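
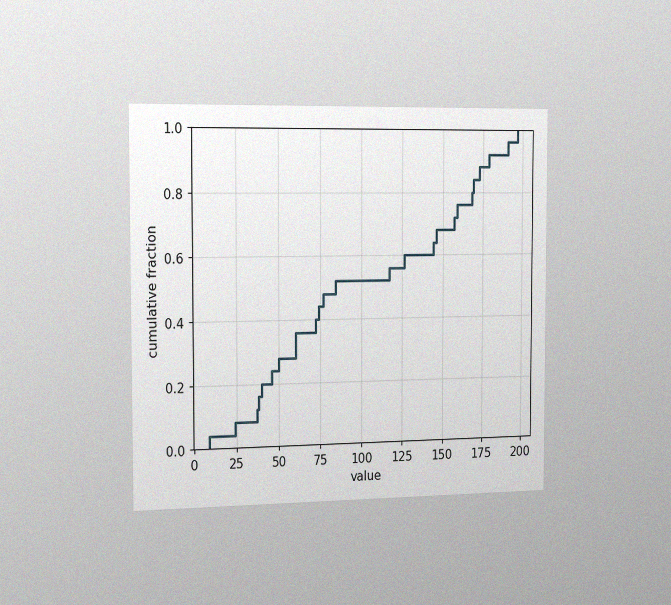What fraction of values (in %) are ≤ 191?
96%

The chart is viewed slightly from the left, with some photo noise. At x=191 the ECDF step is at 96%.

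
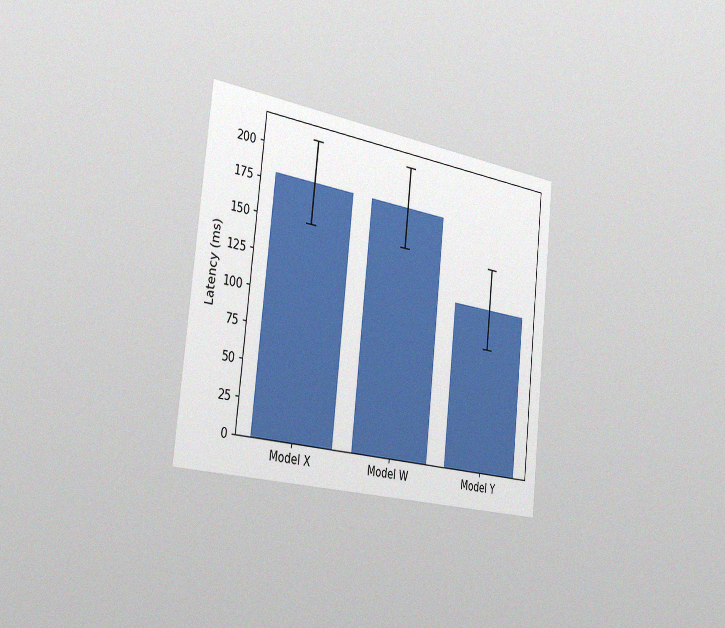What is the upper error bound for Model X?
The chart is tilted about 6° clockwise and viewed slightly from the left, with some photo noise. The Model X bar's upper whisker reaches 210ms.

210ms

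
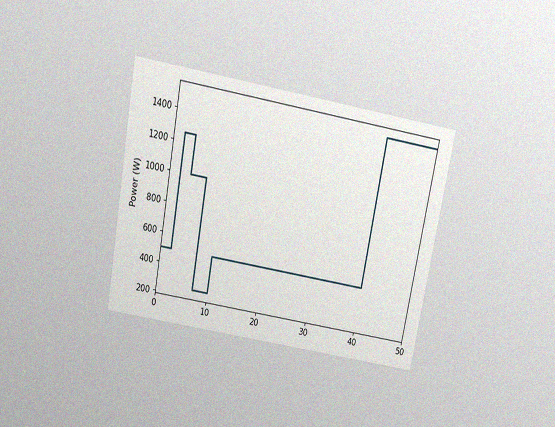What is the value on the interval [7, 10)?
The chart is tilted about 11° clockwise and viewed slightly from above, with some photo noise. On [7, 10) the step sits at 250W.

250W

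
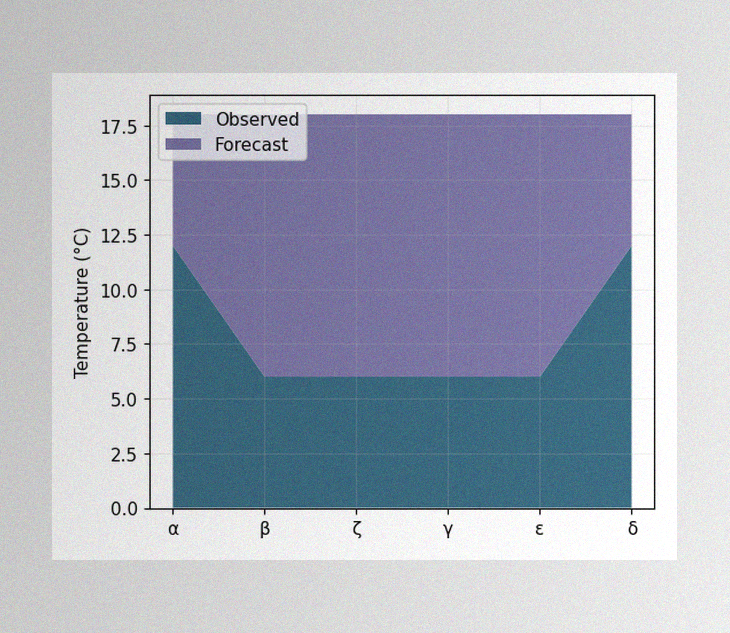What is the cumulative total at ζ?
18°C

The image has some photo noise and uneven lighting. The stacked total at ζ reaches 18°C.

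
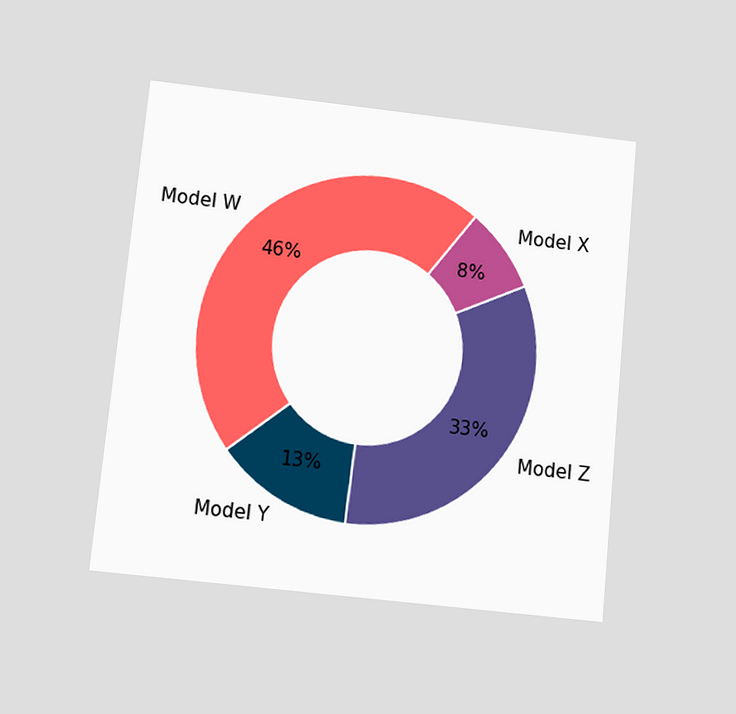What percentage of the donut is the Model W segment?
The chart is tilted about 6° clockwise and viewed slightly from below. The Model W segment takes up 46% of the ring.

46%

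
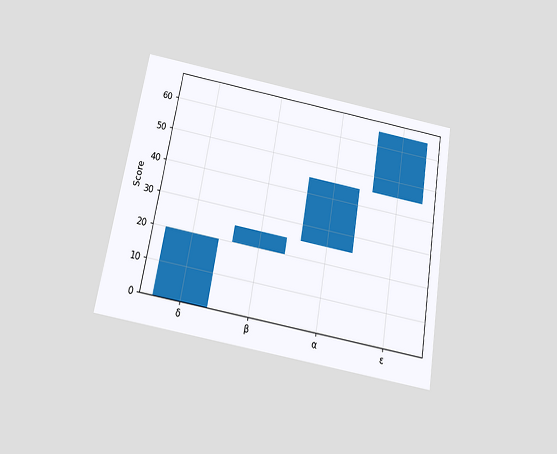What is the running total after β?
25

The chart is tilted about 10° clockwise and viewed slightly from below. After β the running total reaches 25.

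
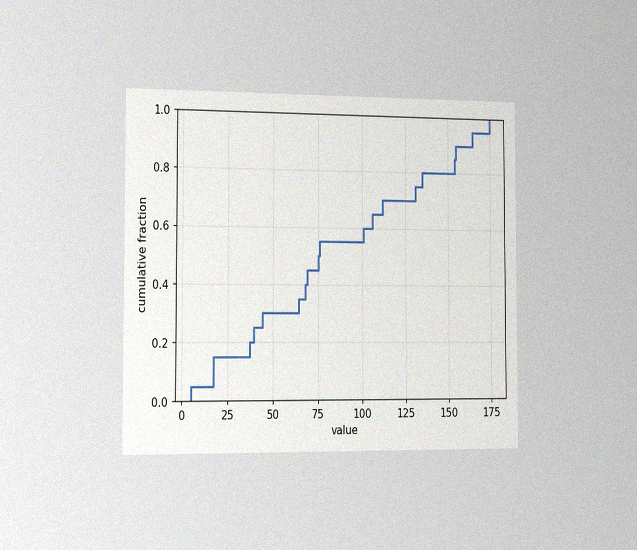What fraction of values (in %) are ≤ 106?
65%

The chart is viewed slightly from the left, with some photo noise. At x=106 the ECDF step is at 65%.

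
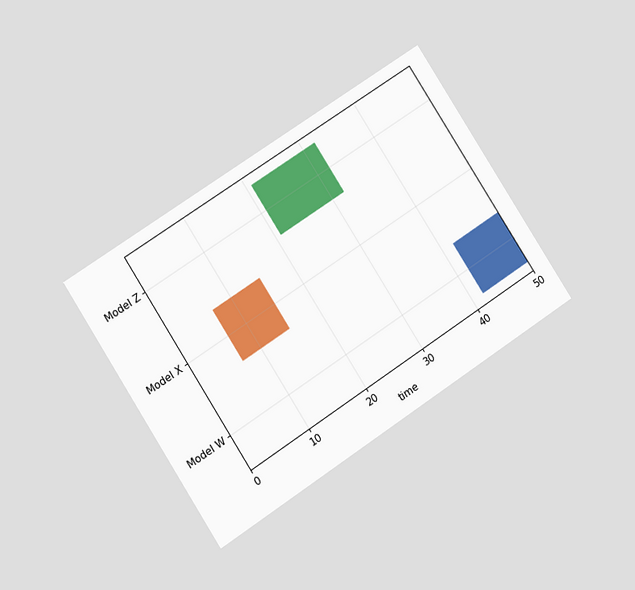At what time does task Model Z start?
The chart is tilted about 33° counter-clockwise and viewed at a slight angle. The Model Z bar begins at t=21.

21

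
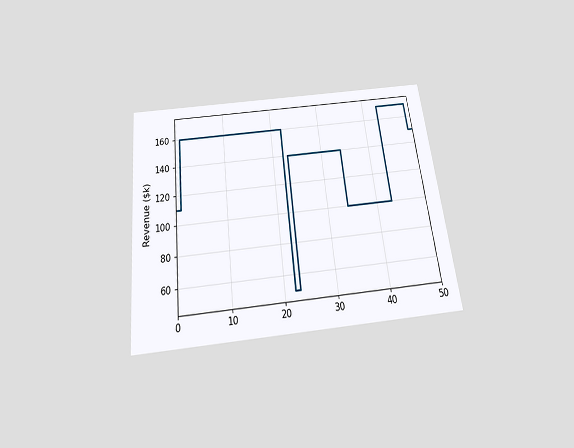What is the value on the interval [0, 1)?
The chart is tilted about 7° counter-clockwise and viewed slightly from below. On [0, 1) the step sits at $110k.

$110k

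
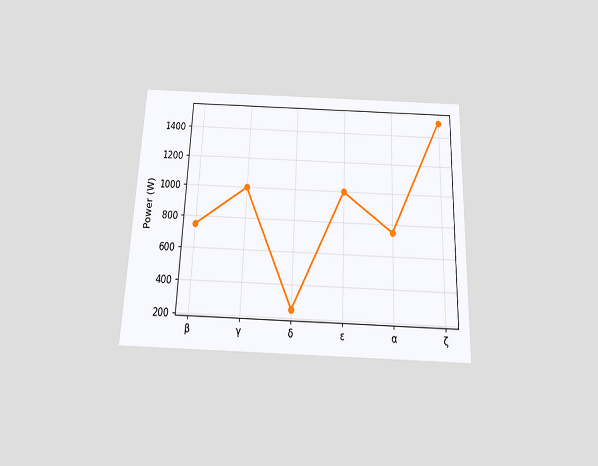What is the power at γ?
1000W

The chart is tilted about 2° clockwise and viewed slightly from below. At γ, the line is at 1000W.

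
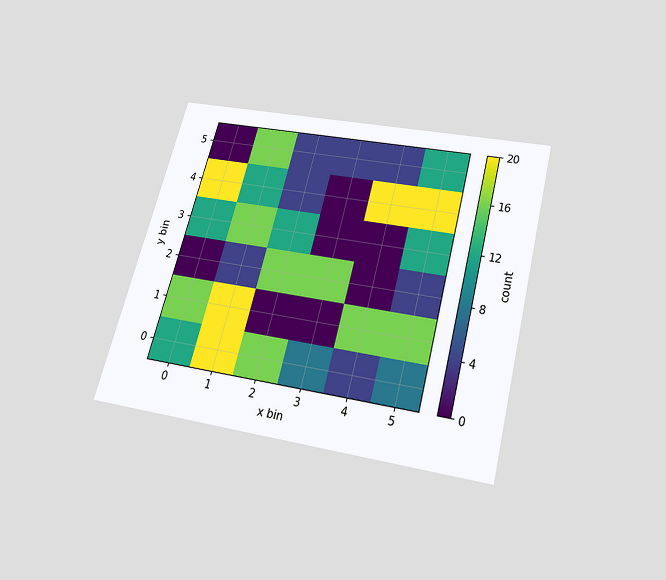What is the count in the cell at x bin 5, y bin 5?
The chart is tilted about 15° clockwise and viewed slightly from below. Matching the cell (5, 5) against the colorbar gives 12.

12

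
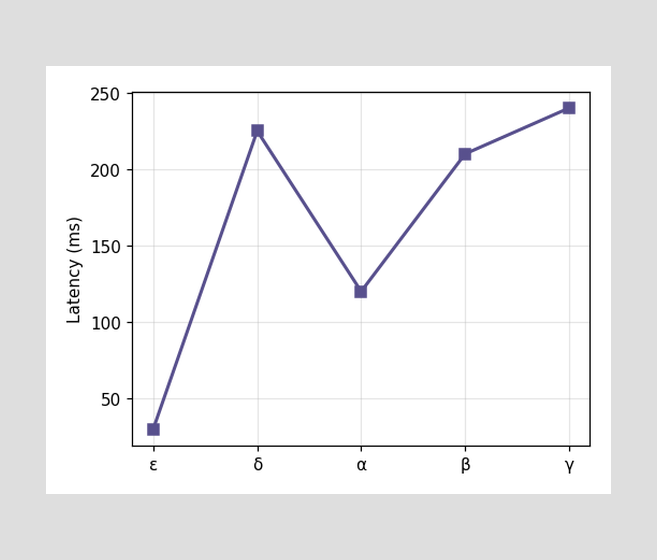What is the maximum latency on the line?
240ms

The highest point is at γ, and reading across to the y-axis gives 240ms.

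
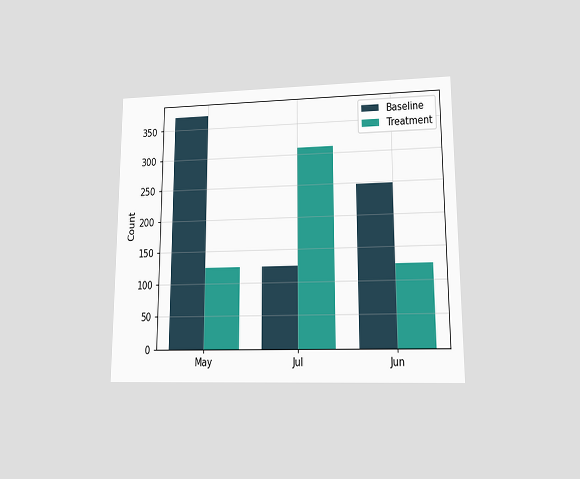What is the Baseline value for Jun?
The chart is viewed at a slight angle. The Baseline bar at Jun reaches 248 on the y-axis.

248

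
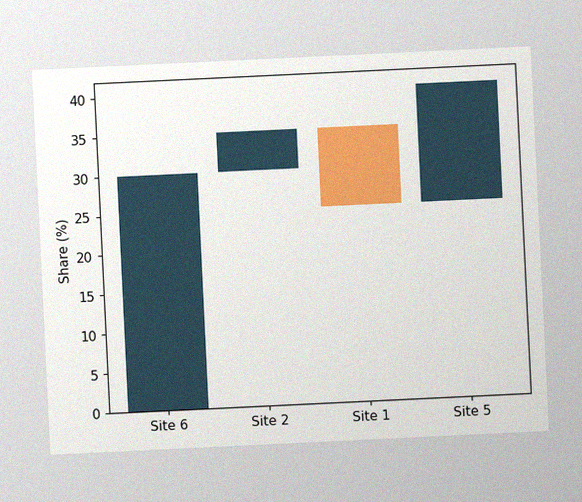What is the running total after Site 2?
35%

The chart is tilted about 3° counter-clockwise, with some photo noise. After Site 2 the running total reaches 35%.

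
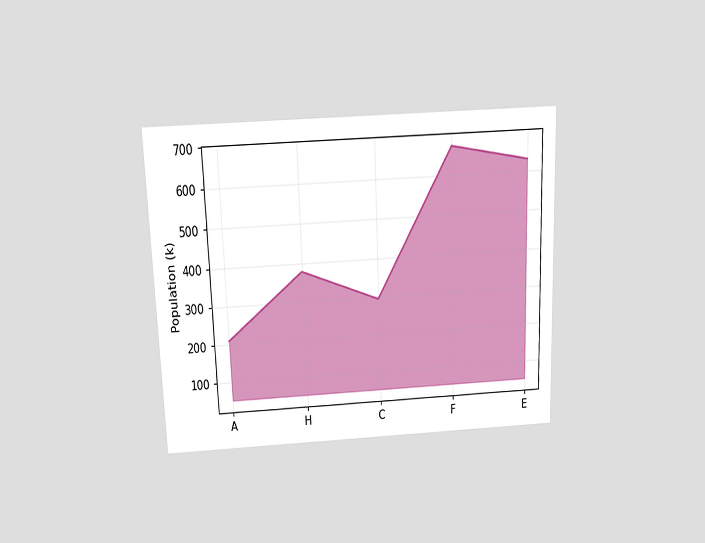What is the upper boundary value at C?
The chart is tilted about 2° counter-clockwise and viewed slightly from above. At C the upper boundary is at 294k.

294k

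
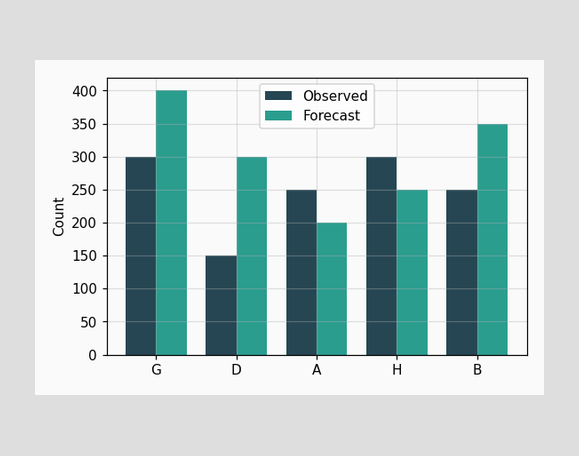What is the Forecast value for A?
200

The Forecast bar at A reaches 200 on the y-axis.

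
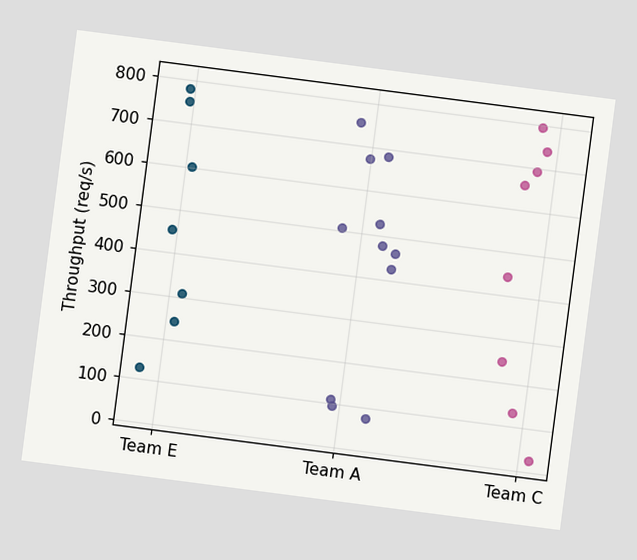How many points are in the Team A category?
The chart is tilted about 7° clockwise. Counting the markers in the Team A column gives 11.

11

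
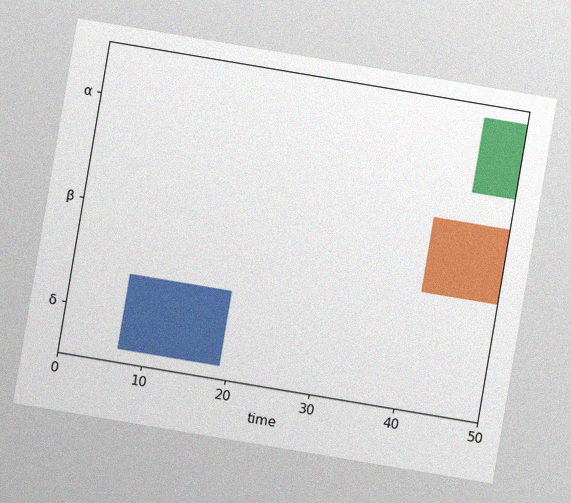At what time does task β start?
41

The chart is tilted about 10° clockwise, with some photo noise. The β bar begins at t=41.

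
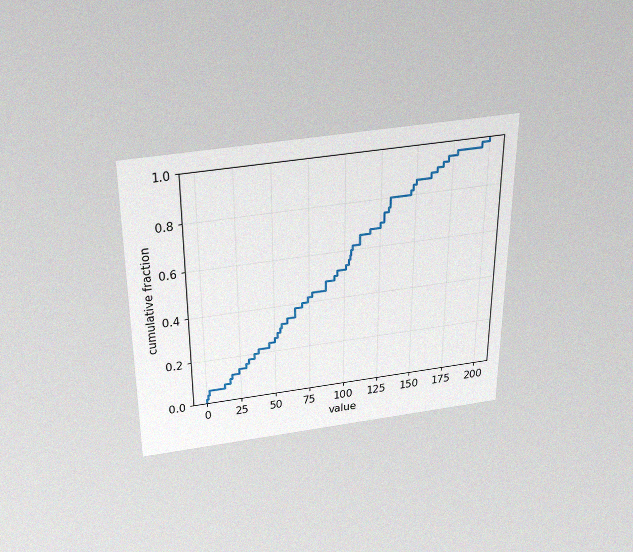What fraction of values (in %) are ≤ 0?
2%

The chart is viewed slightly from above, with some photo noise. At x=0 the ECDF step is at 2%.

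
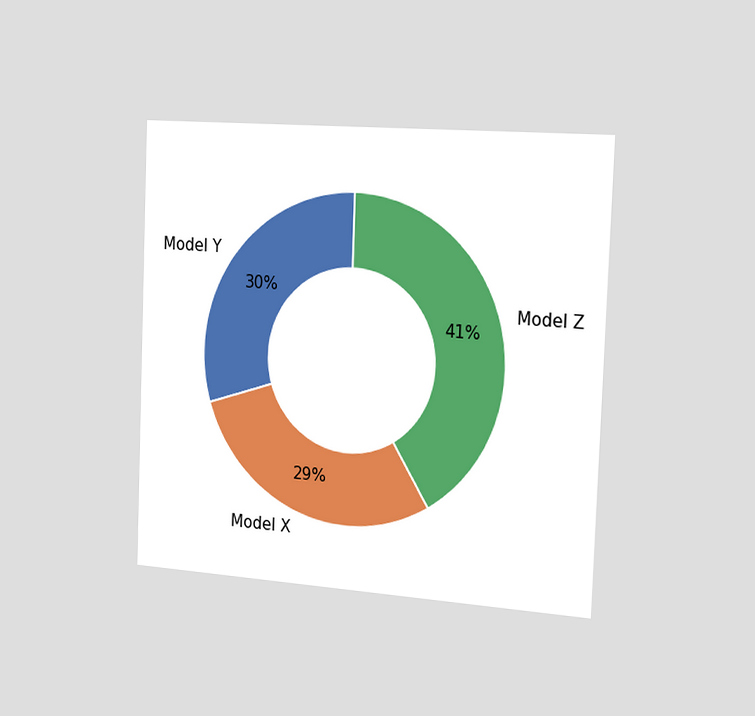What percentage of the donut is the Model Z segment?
The chart is tilted about 2° clockwise and viewed slightly from the right. The Model Z segment takes up 41% of the ring.

41%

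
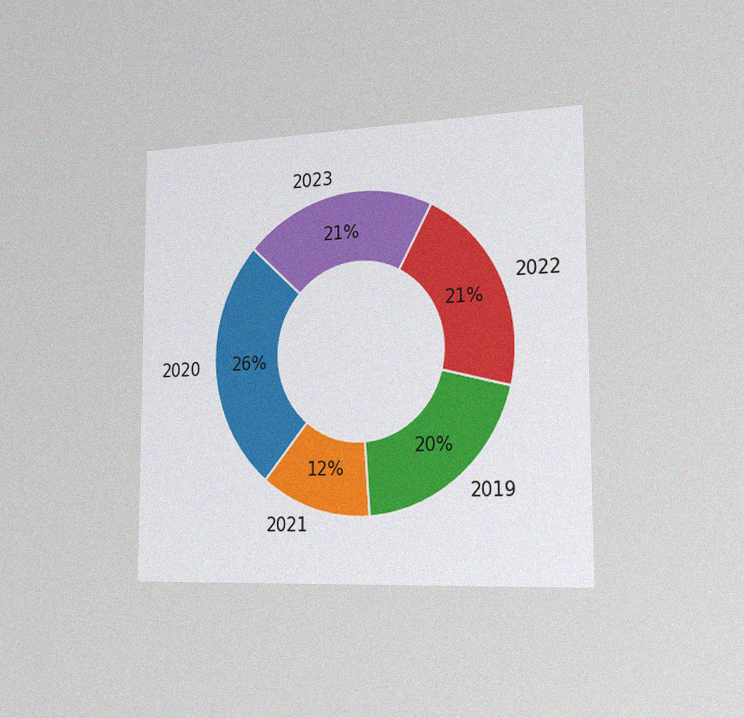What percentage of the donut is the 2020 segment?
The chart is viewed slightly from the right, with some photo noise. The 2020 segment takes up 26% of the ring.

26%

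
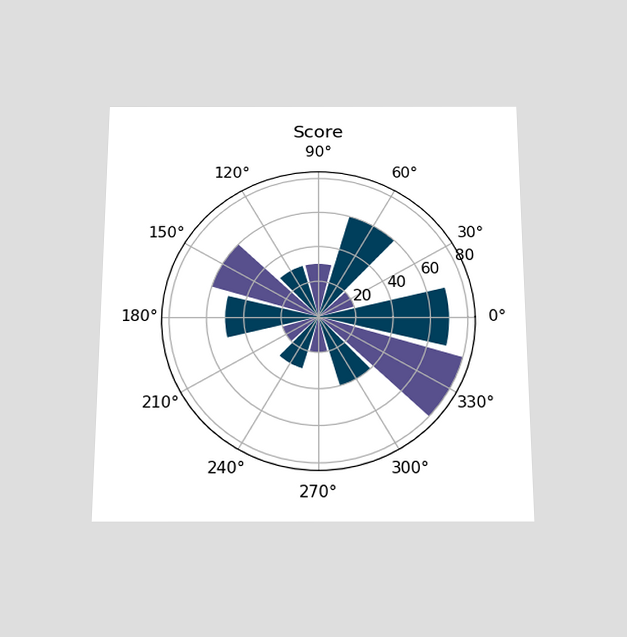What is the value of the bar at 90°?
30

The chart is viewed slightly from below. The bar at 90° reaches 30 on the radial axis.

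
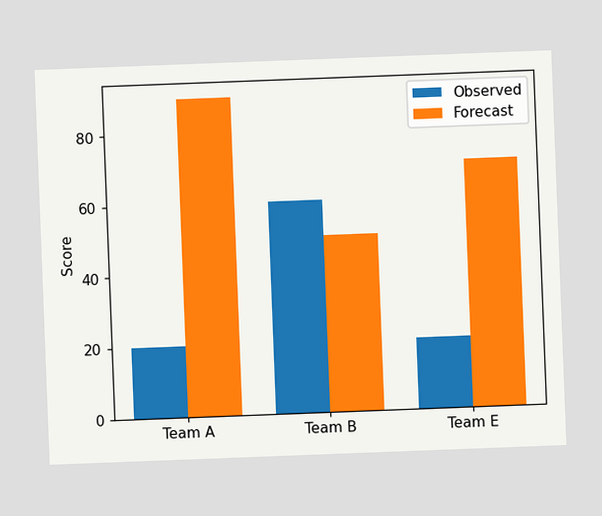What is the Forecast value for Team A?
90

The chart is tilted about 2° counter-clockwise. The Forecast bar at Team A reaches 90 on the y-axis.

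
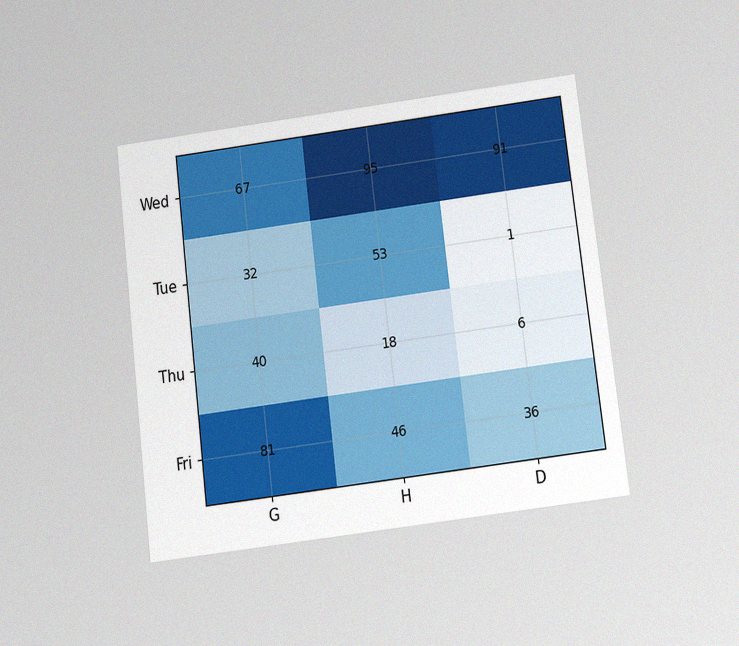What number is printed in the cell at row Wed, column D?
The chart is tilted about 7° counter-clockwise and viewed slightly from below, with some photo noise. The (Wed, D) cell reads 91.

91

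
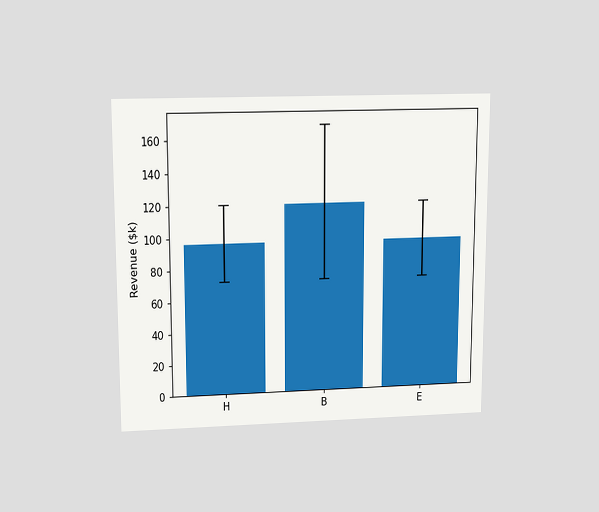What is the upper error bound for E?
$120k

The chart is viewed slightly from above. The E bar's upper whisker reaches $120k.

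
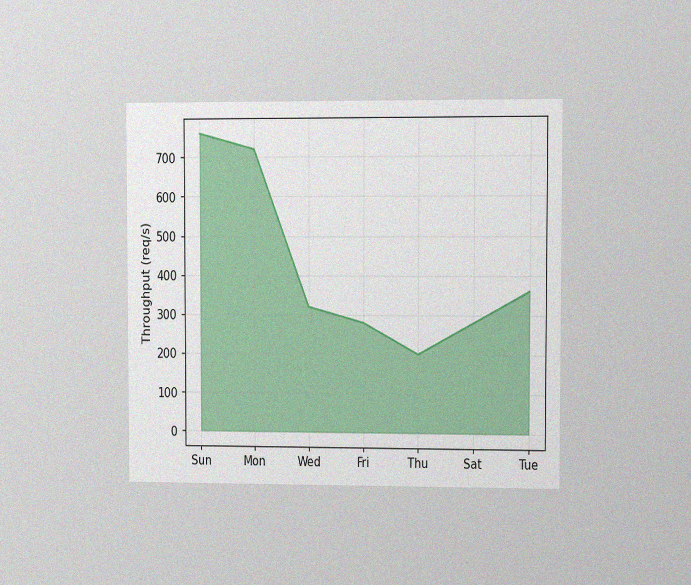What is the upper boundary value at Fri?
280req/s

The chart is viewed at a slight angle, with some photo noise. At Fri the upper boundary is at 280req/s.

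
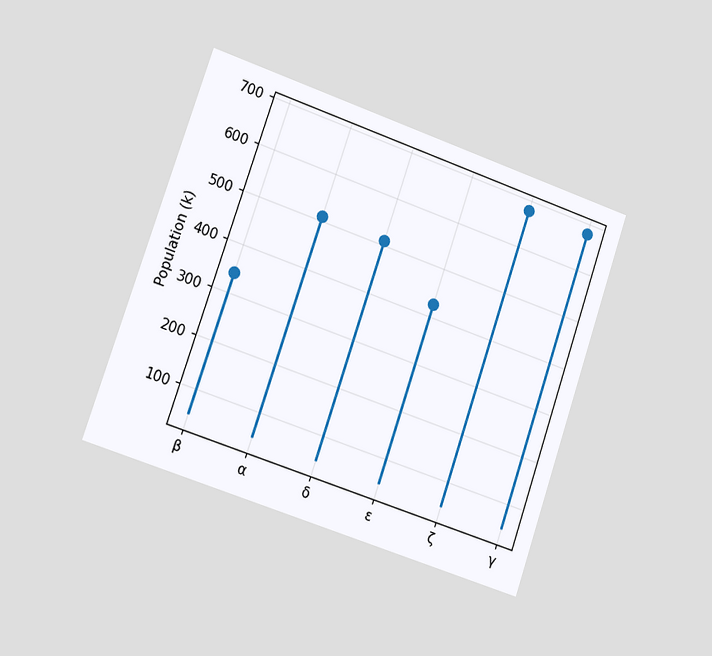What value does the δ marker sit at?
The chart is tilted about 19° clockwise and viewed slightly from the left. The δ marker sits at 510k.

510k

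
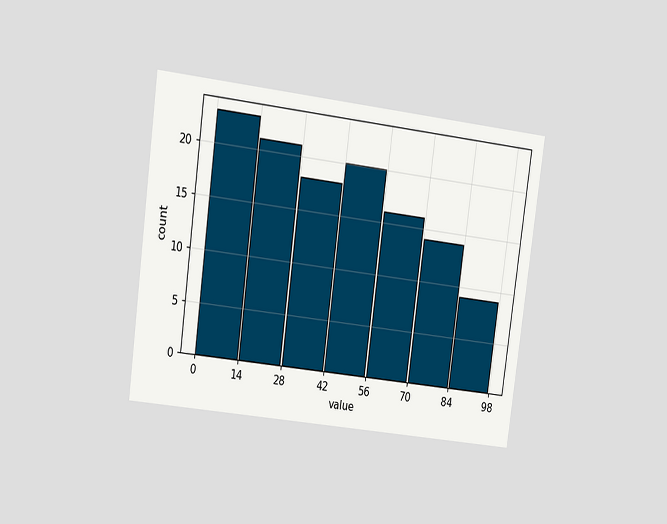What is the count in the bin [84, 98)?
9

The chart is tilted about 8° clockwise and viewed at a slight angle. The [84, 98) bin has height 9.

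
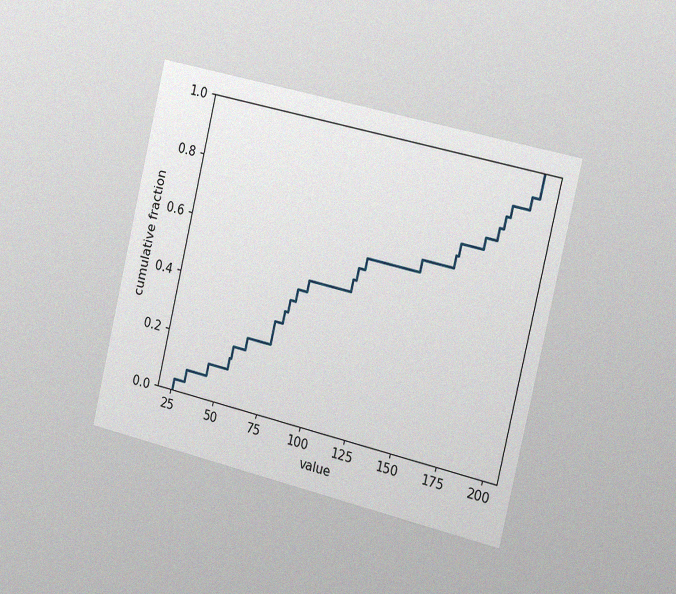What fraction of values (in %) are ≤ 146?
64%

The chart is tilted about 13° clockwise and viewed slightly from the right, with some photo noise. At x=146 the ECDF step is at 64%.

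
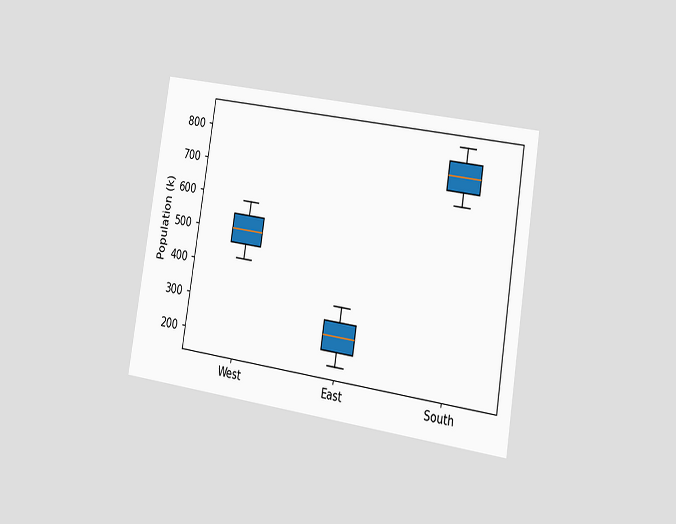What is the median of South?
The chart is tilted about 9° clockwise and viewed slightly from the right. The median line in the South box sits at 756k.

756k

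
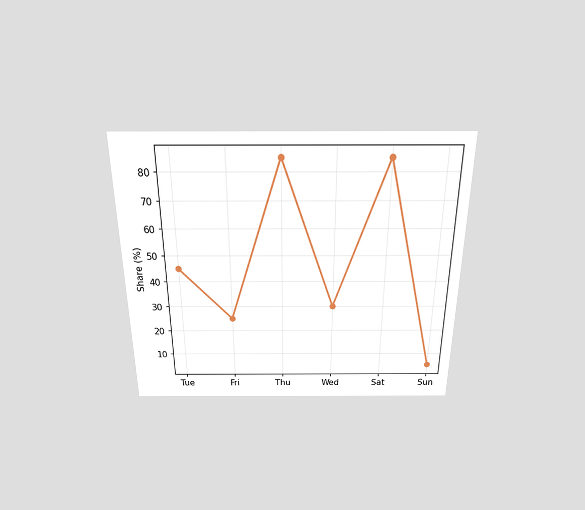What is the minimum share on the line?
The chart is viewed slightly from above. The lowest point is at Sun, and reading across to the y-axis gives 5%.

5%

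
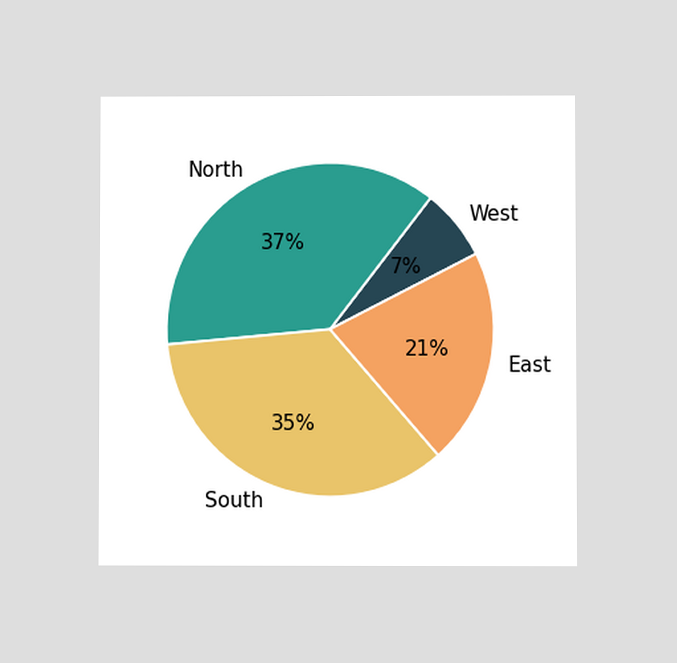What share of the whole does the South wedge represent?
The chart is viewed at a slight angle. The South slice takes up 35% of the pie.

35%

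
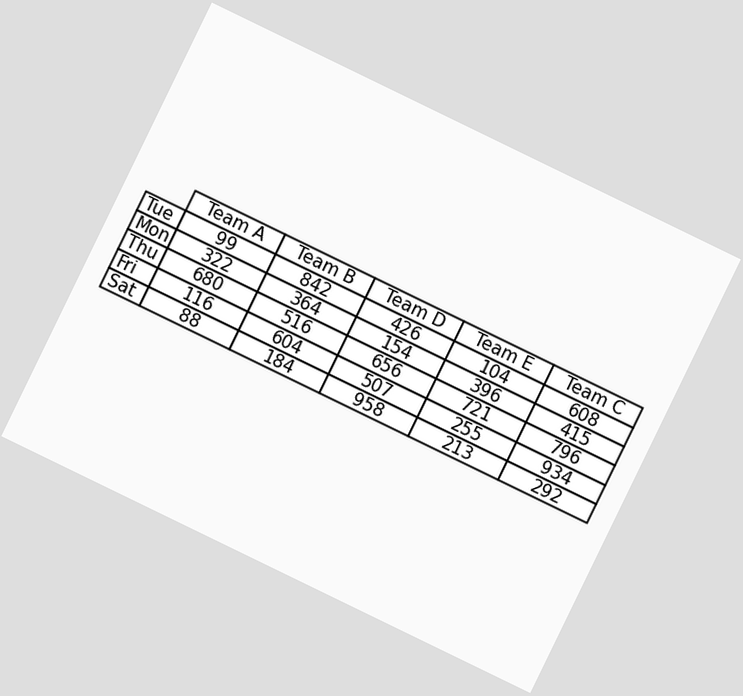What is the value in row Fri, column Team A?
The chart is tilted about 26° clockwise. The (Fri, Team A) cell reads 116.

116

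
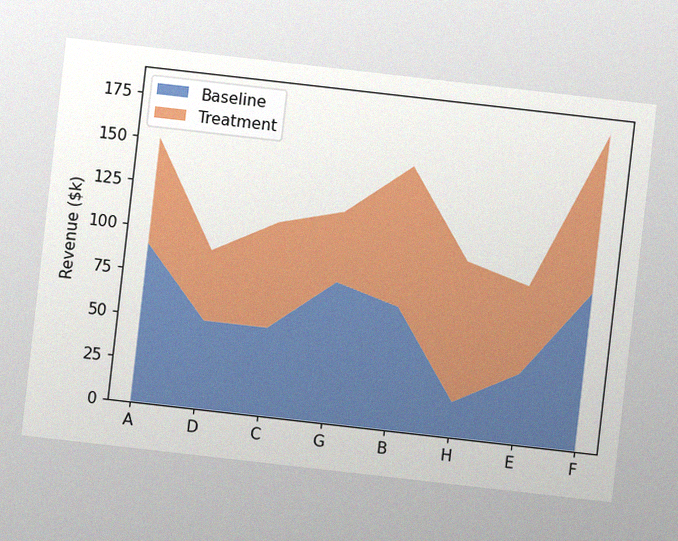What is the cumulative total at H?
$100k

The chart is tilted about 6° clockwise, with some photo noise. The stacked total at H reaches $100k.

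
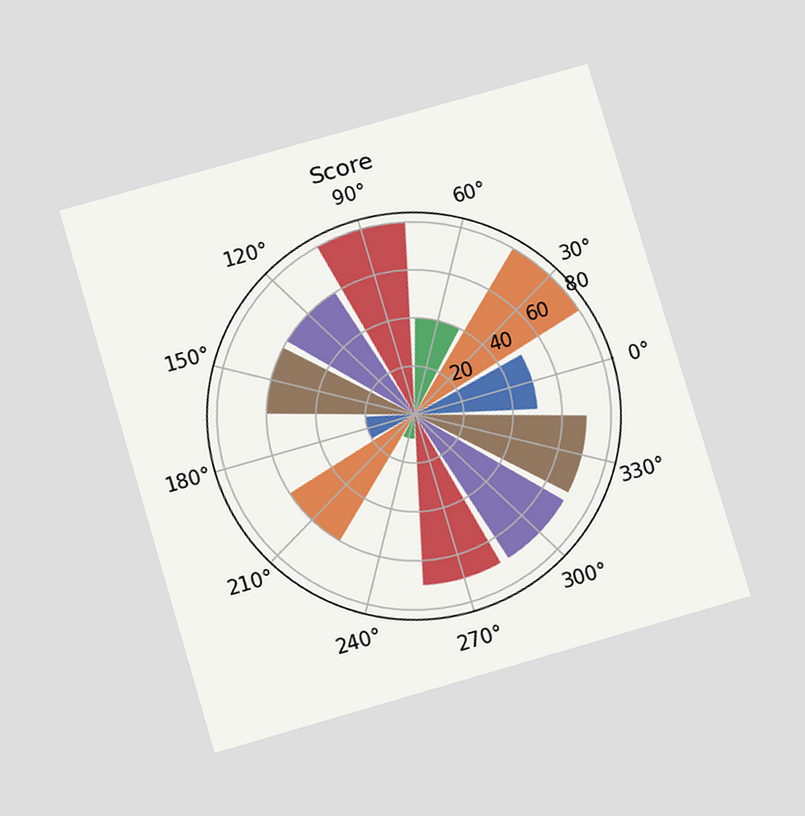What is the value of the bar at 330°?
70

The chart is tilted about 16° counter-clockwise and viewed slightly from below. The bar at 330° reaches 70 on the radial axis.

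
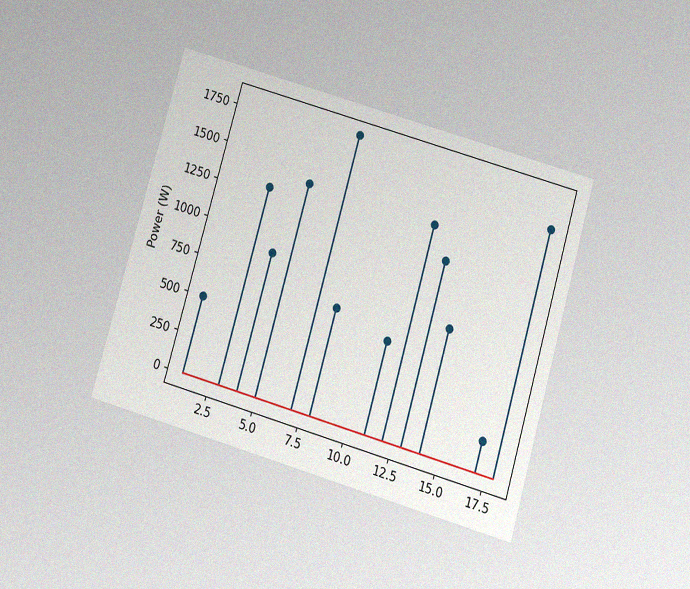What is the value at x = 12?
1400W

The chart is tilted about 16° clockwise and viewed slightly from below, with some photo noise. The stem at x=12 reaches 1400W.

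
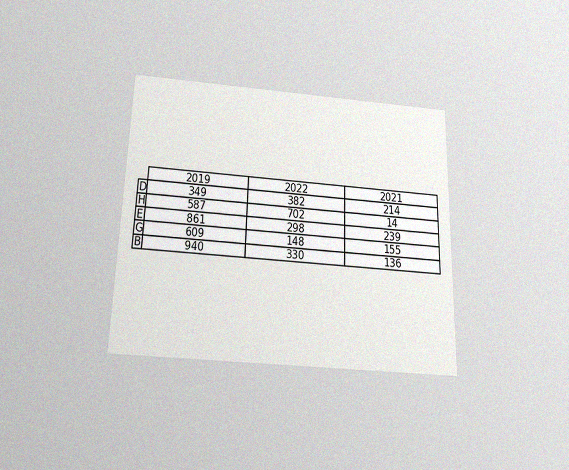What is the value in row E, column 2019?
The chart is viewed slightly from below, with some photo noise. The (E, 2019) cell reads 861.

861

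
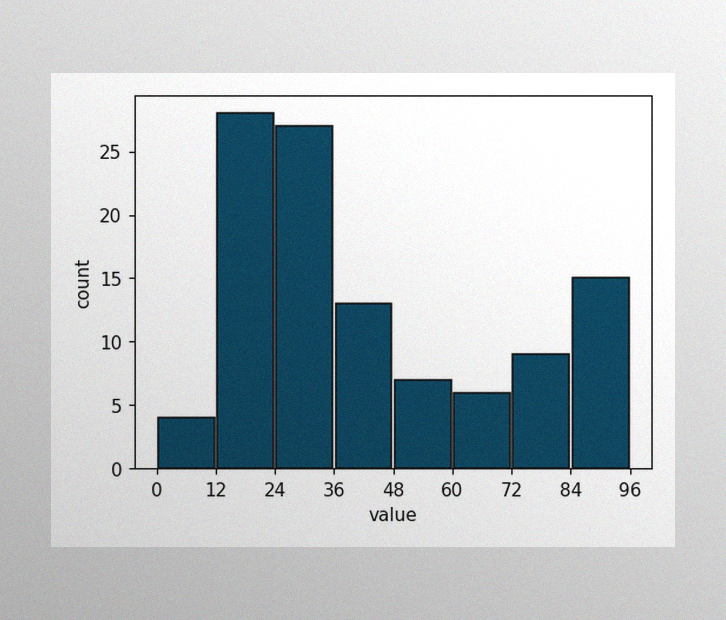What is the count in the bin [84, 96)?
15

The image has some photo noise and uneven lighting. The [84, 96) bin has height 15.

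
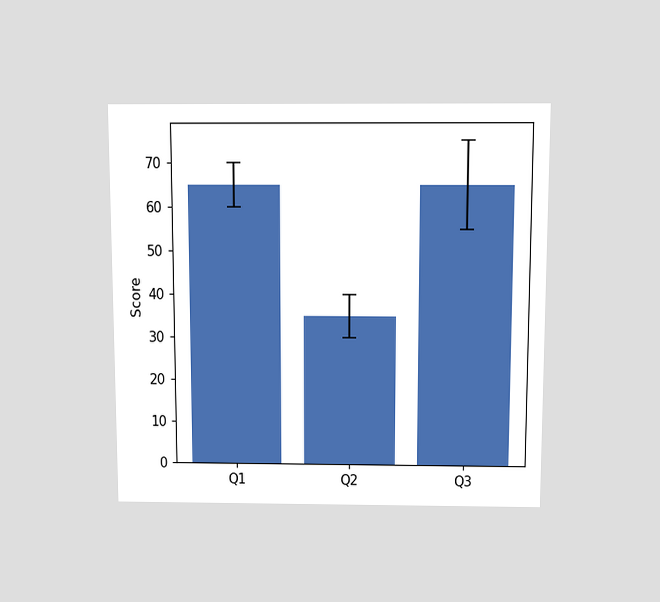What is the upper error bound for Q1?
The chart is viewed slightly from above. The Q1 bar's upper whisker reaches 70.

70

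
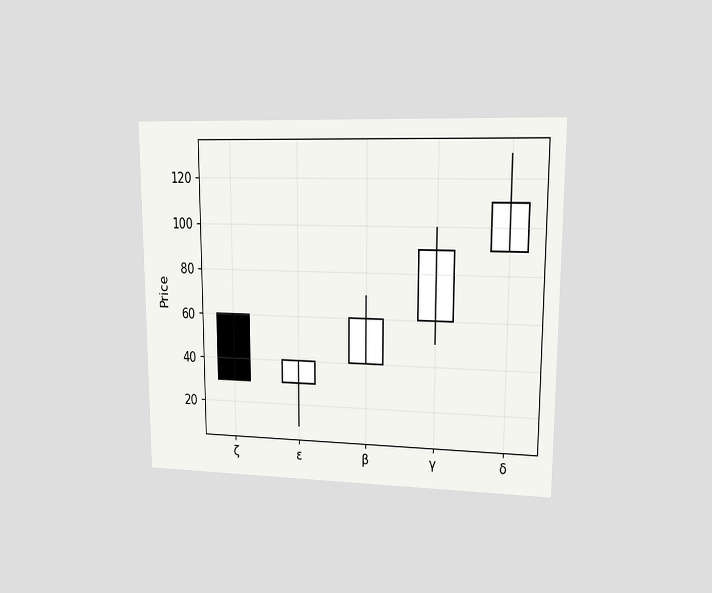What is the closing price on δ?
The chart is viewed at a slight angle. The δ candle closes at 110.

110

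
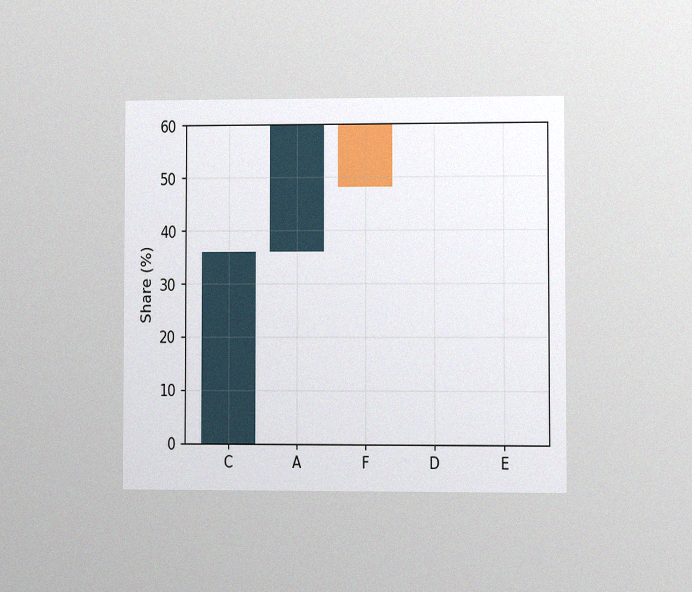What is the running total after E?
48%

The chart is viewed at a slight angle, with some photo noise. After E the running total reaches 48%.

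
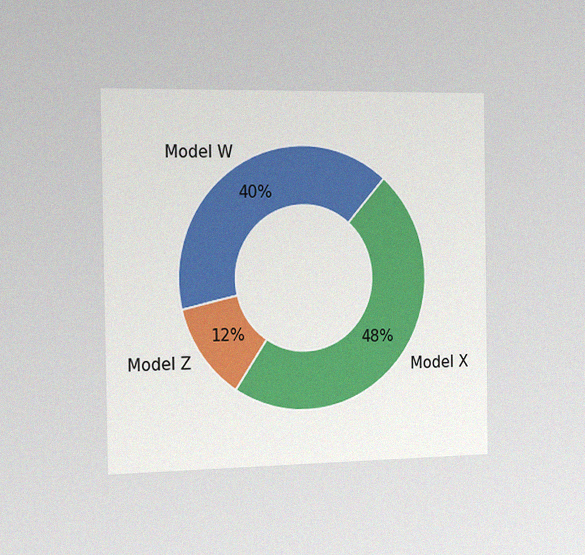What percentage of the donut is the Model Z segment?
12%

The chart is viewed slightly from the left, with some photo noise. The Model Z segment takes up 12% of the ring.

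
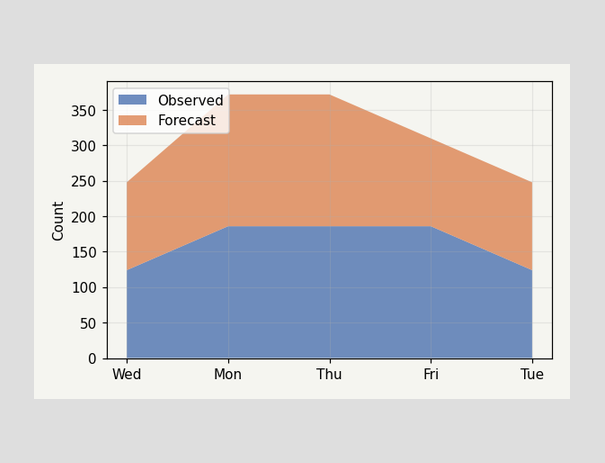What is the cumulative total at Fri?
The stacked total at Fri reaches 310.

310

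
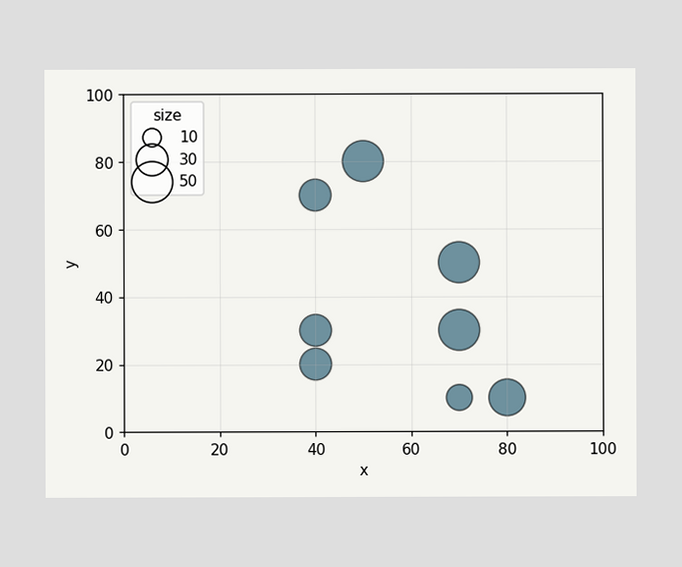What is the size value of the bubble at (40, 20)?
Matching the bubble at (40, 20) against the size legend gives 30.

30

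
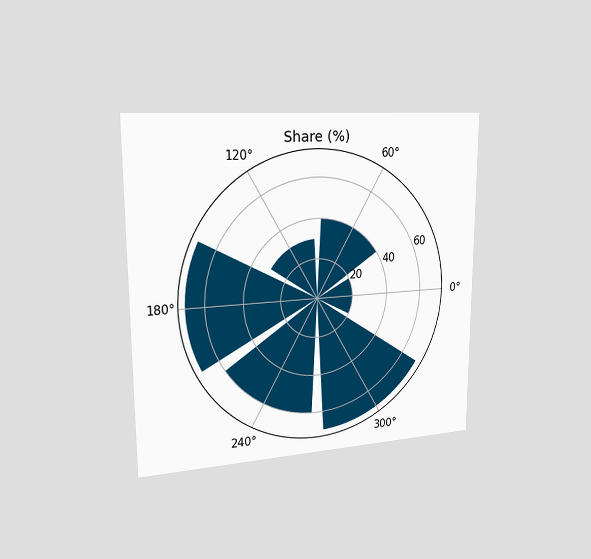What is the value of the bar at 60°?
40%

The chart is viewed slightly from the left. The bar at 60° reaches 40% on the radial axis.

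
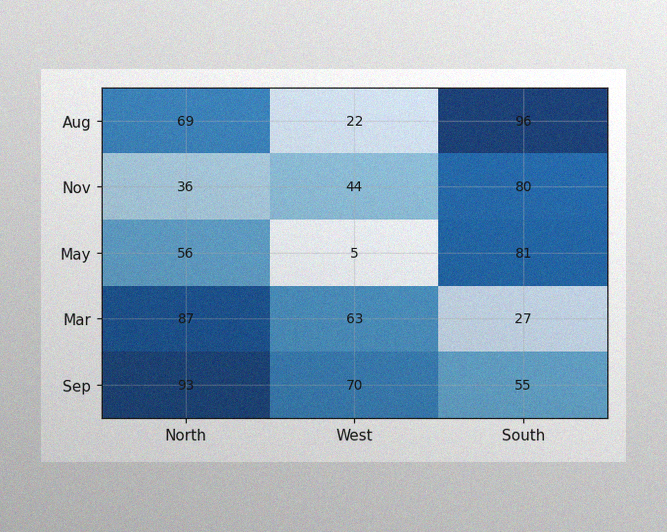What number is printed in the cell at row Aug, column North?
69

The image has some photo noise and uneven lighting. The (Aug, North) cell reads 69.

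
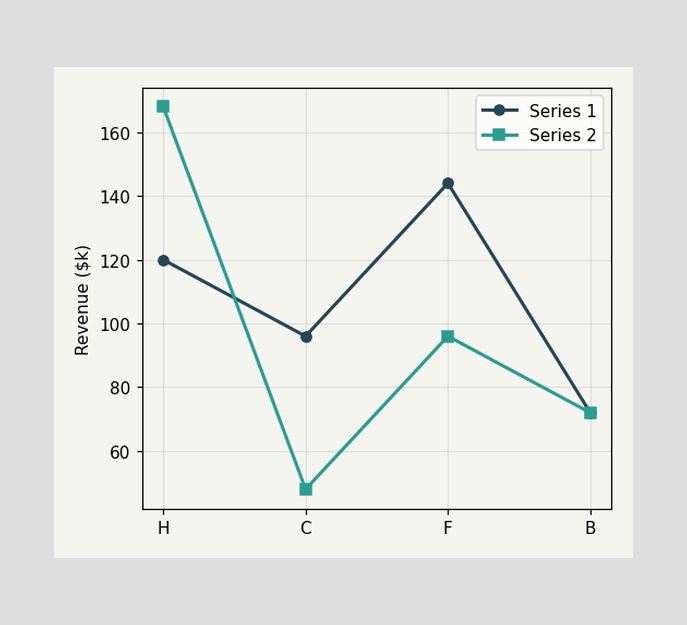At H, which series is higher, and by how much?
Series 2, by $48k

At H, Series 2 sits above the other line by $48k.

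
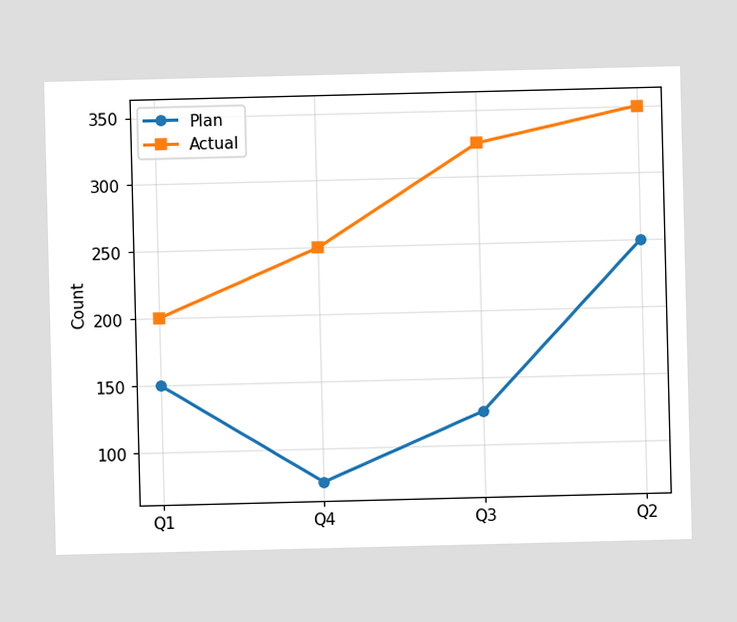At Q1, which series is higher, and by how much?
Actual, by 50

At Q1, Actual sits above the other line by 50.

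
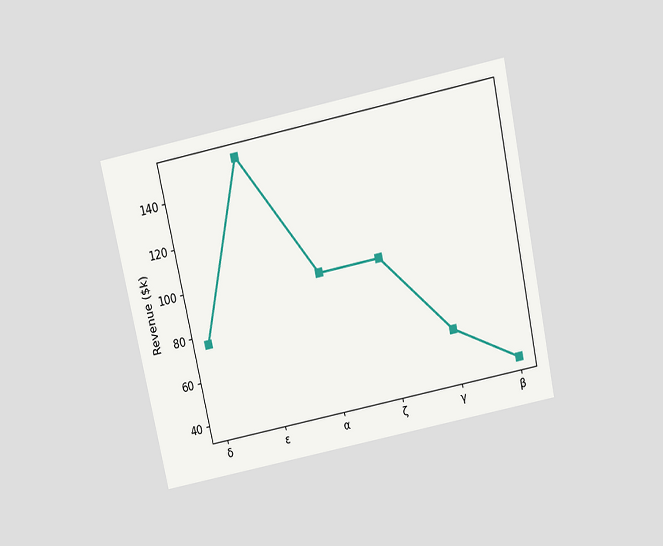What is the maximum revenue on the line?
The chart is tilted about 12° counter-clockwise and viewed slightly from above. The highest point is at ε, and reading across to the y-axis gives $152k.

$152k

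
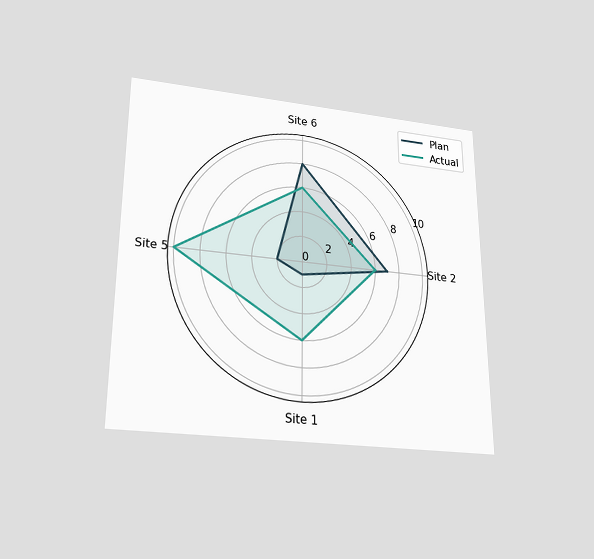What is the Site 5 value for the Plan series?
2

The chart is viewed slightly from below. On the Site 5 axis, Plan reaches 2.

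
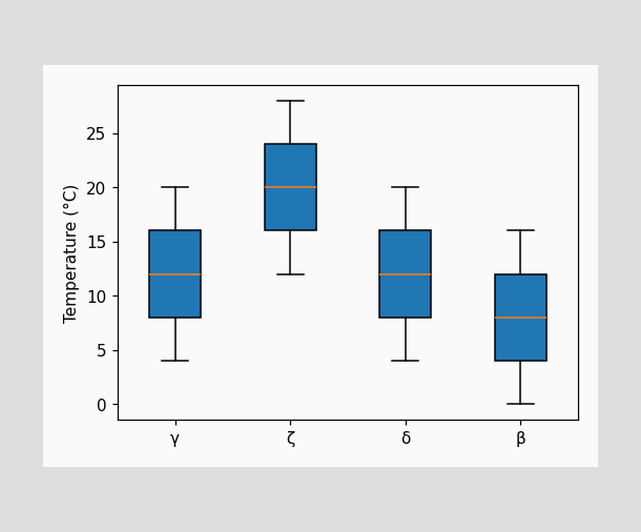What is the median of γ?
The median line in the γ box sits at 12°C.

12°C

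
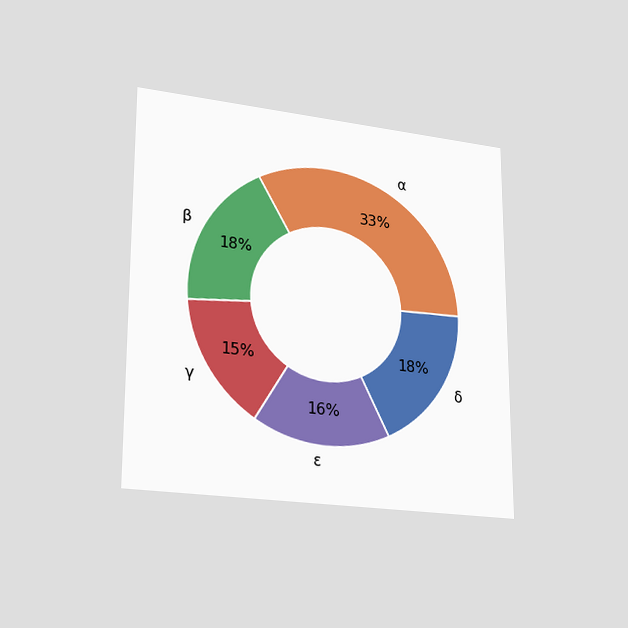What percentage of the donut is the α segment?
The chart is viewed slightly from the left. The α segment takes up 33% of the ring.

33%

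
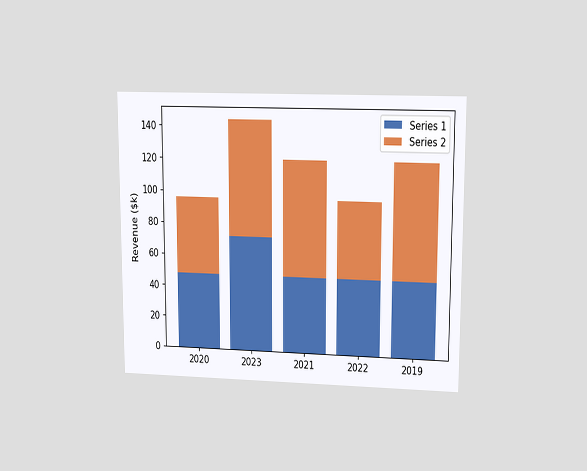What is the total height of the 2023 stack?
The chart is viewed at a slight angle. The 2023 stack's top reaches $144k on the y-axis.

$144k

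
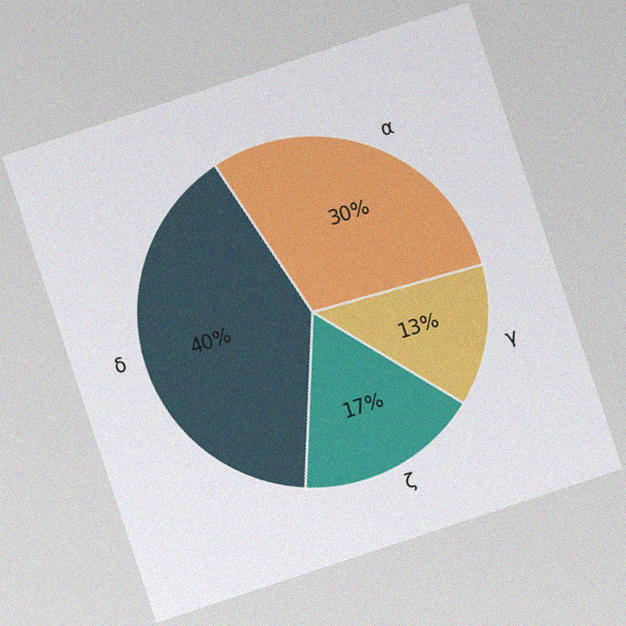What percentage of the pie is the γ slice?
The chart is tilted about 18° counter-clockwise, with some photo noise. The γ slice takes up 13% of the pie.

13%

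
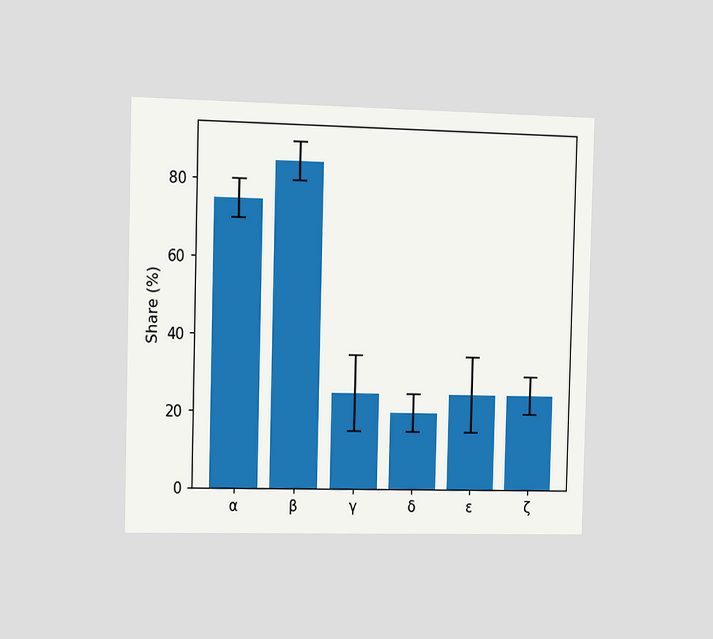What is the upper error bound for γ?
35%

The chart is viewed slightly from the left. The γ bar's upper whisker reaches 35%.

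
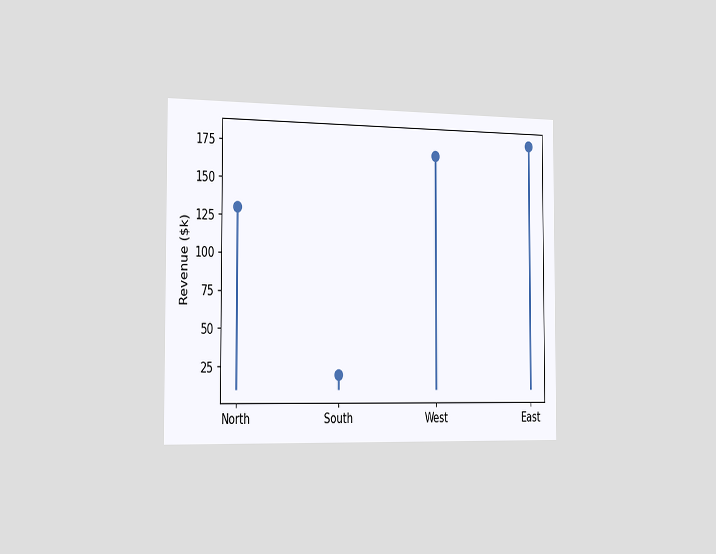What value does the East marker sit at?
The chart is viewed slightly from the left. The East marker sits at $180k.

$180k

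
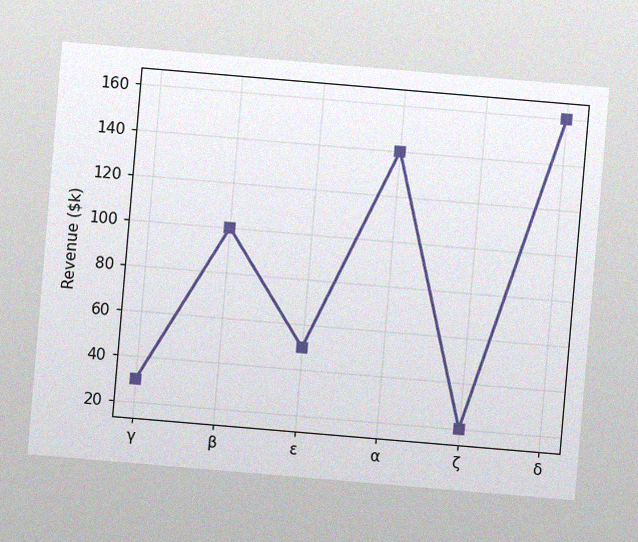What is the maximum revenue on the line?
$160k

The chart is tilted about 5° clockwise, with some photo noise. The highest point is at δ, and reading across to the y-axis gives $160k.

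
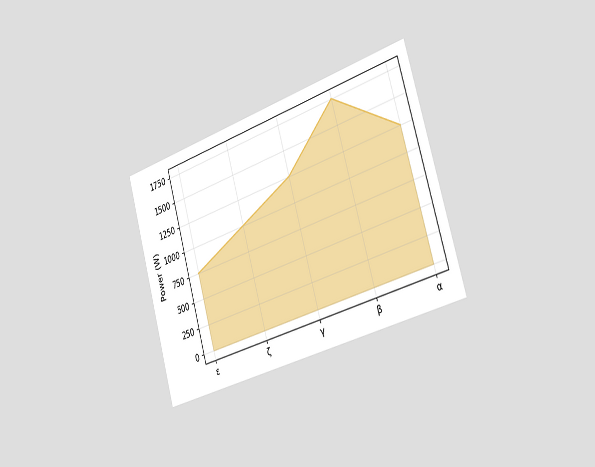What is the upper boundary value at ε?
750W

The chart is tilted about 16° counter-clockwise and viewed slightly from the right. At ε the upper boundary is at 750W.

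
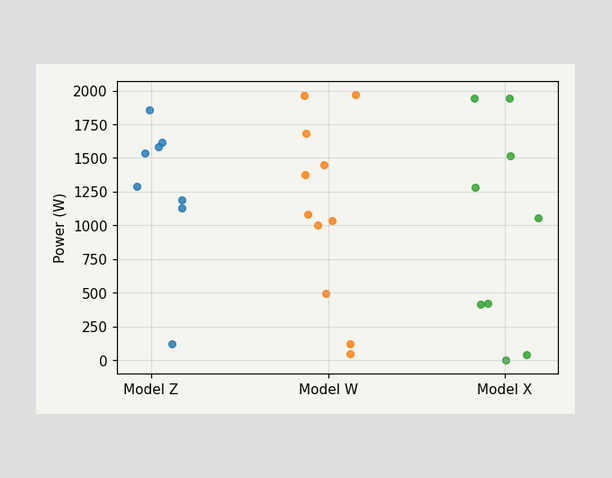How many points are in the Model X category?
Counting the markers in the Model X column gives 9.

9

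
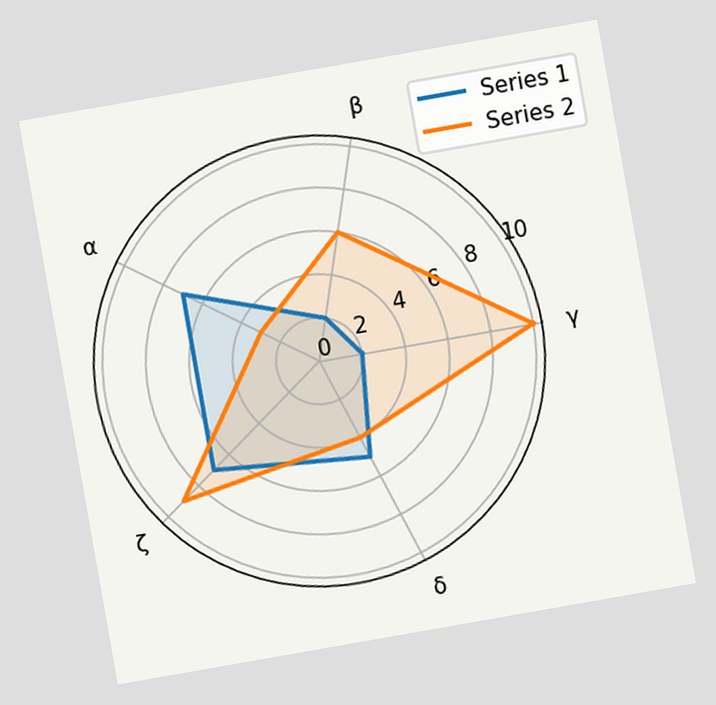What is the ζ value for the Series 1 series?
7

The chart is tilted about 10° counter-clockwise. On the ζ axis, Series 1 reaches 7.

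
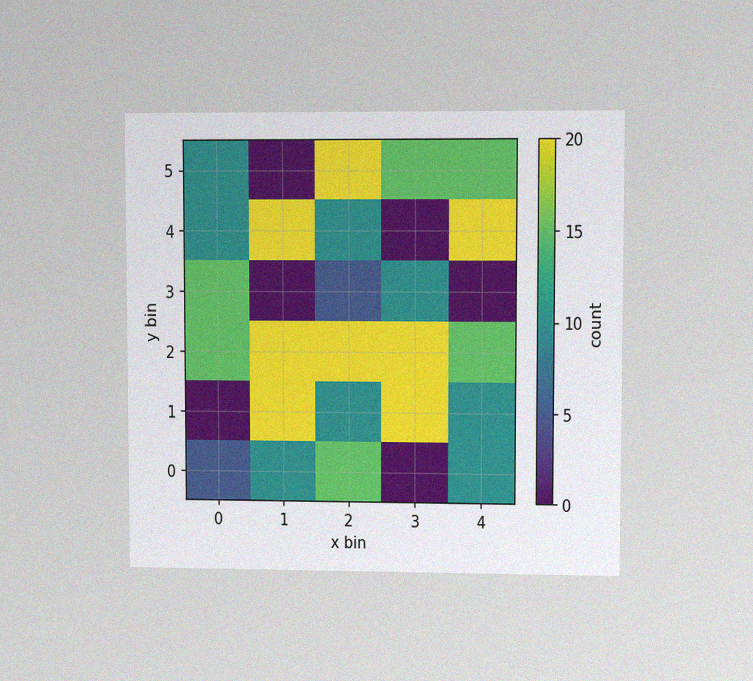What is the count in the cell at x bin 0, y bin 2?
The chart is viewed at a slight angle, with some photo noise. Matching the cell (0, 2) against the colorbar gives 15.

15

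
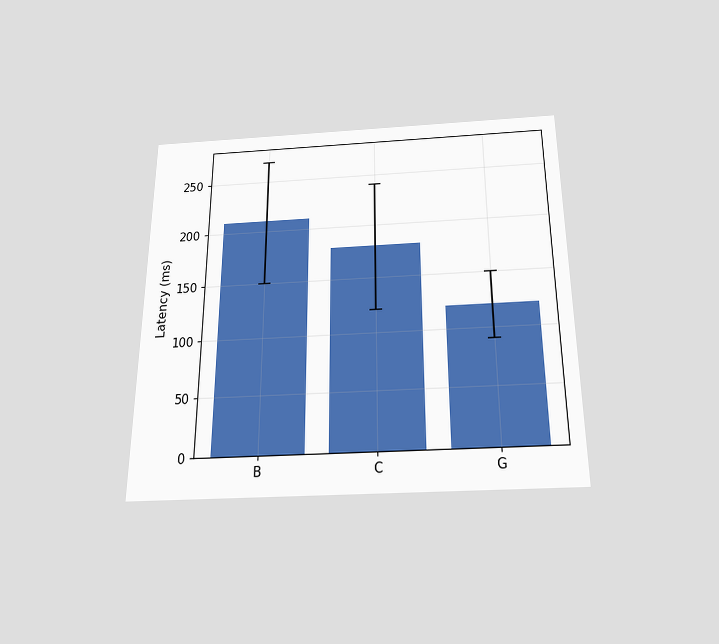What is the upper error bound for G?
The chart is viewed slightly from below. The G bar's upper whisker reaches 150ms.

150ms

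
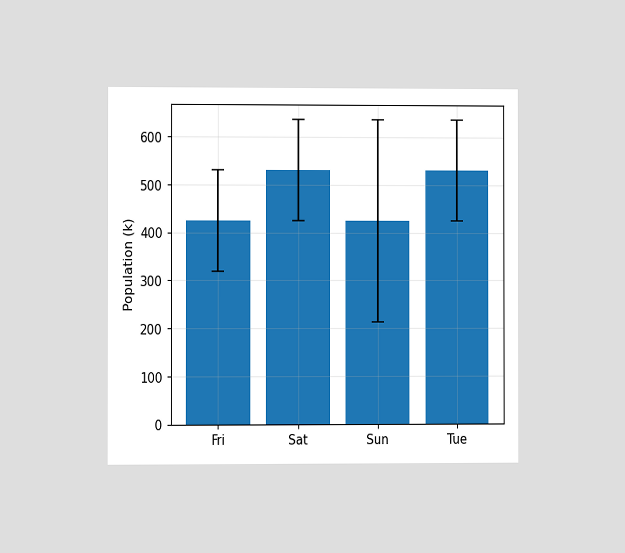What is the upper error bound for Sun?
The chart is viewed at a slight angle. The Sun bar's upper whisker reaches 636k.

636k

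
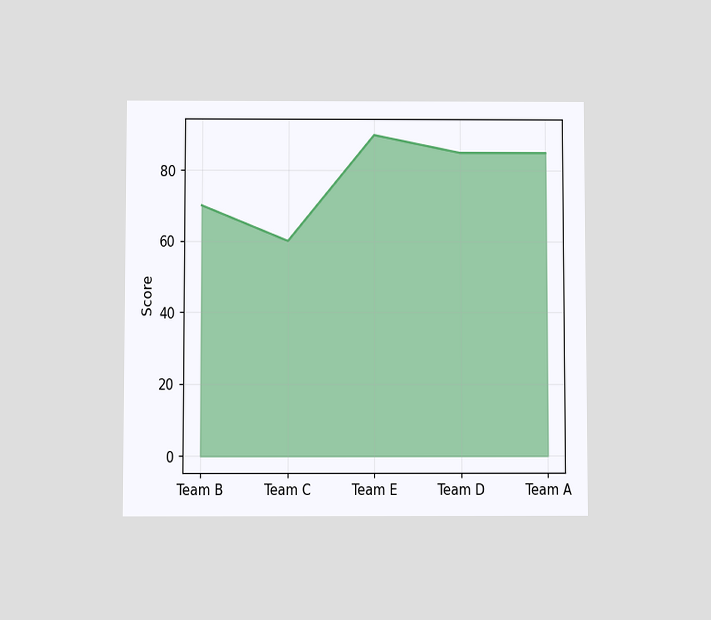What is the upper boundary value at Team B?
The chart is viewed slightly from below. At Team B the upper boundary is at 70.

70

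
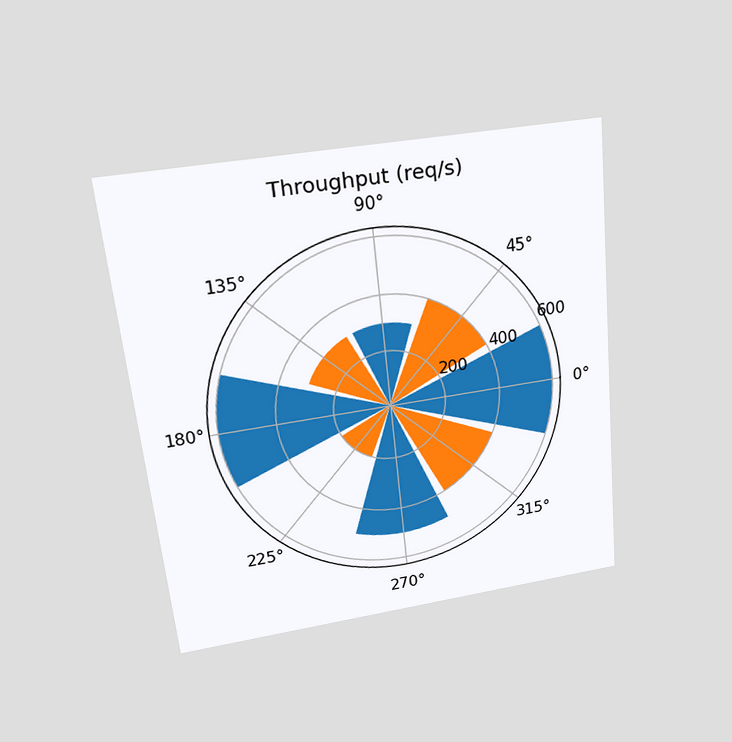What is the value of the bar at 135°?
300req/s

The chart is tilted about 6° counter-clockwise and viewed slightly from above. The bar at 135° reaches 300req/s on the radial axis.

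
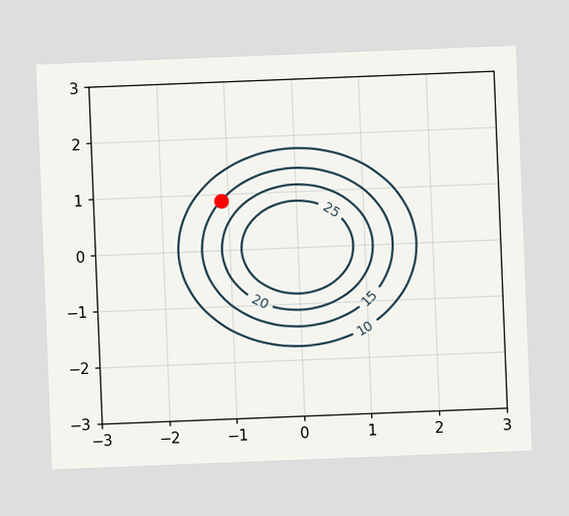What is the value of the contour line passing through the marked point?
15

The chart is tilted about 2° counter-clockwise. The marked point sits on the contour labelled 15.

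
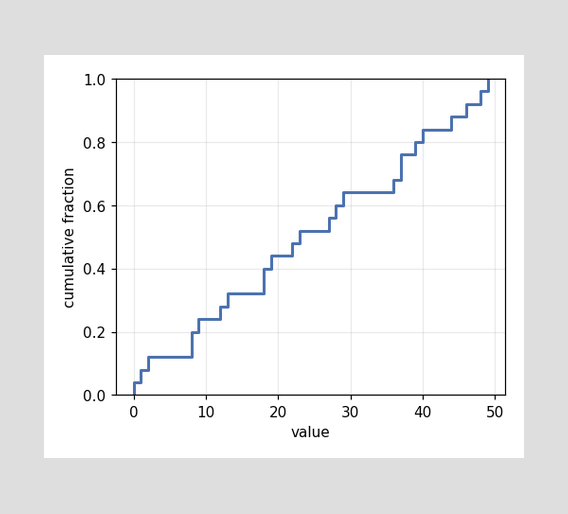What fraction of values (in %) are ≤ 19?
At x=19 the ECDF step is at 44%.

44%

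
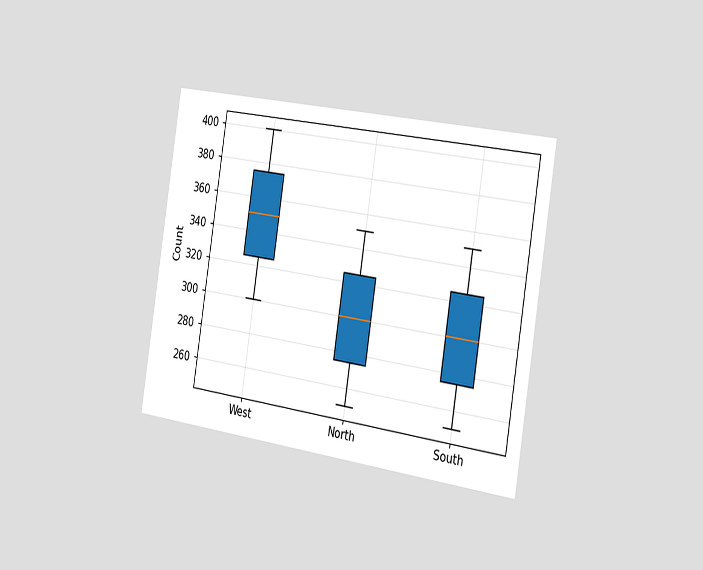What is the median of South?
300

The chart is tilted about 9° clockwise and viewed slightly from the right. The median line in the South box sits at 300.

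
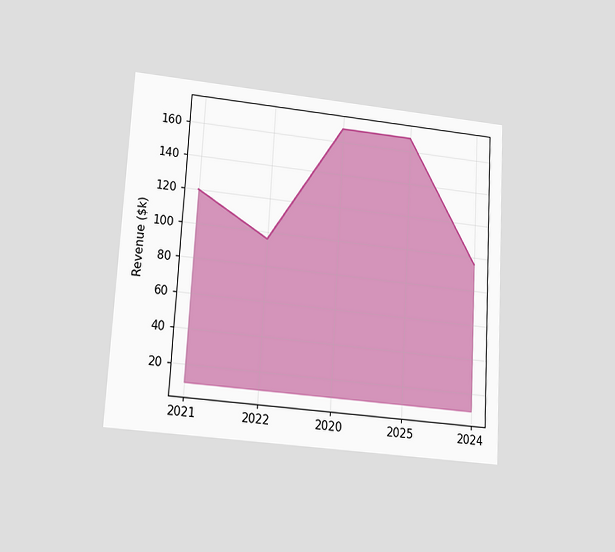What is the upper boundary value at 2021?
$120k

The chart is tilted about 3° clockwise and viewed slightly from below. At 2021 the upper boundary is at $120k.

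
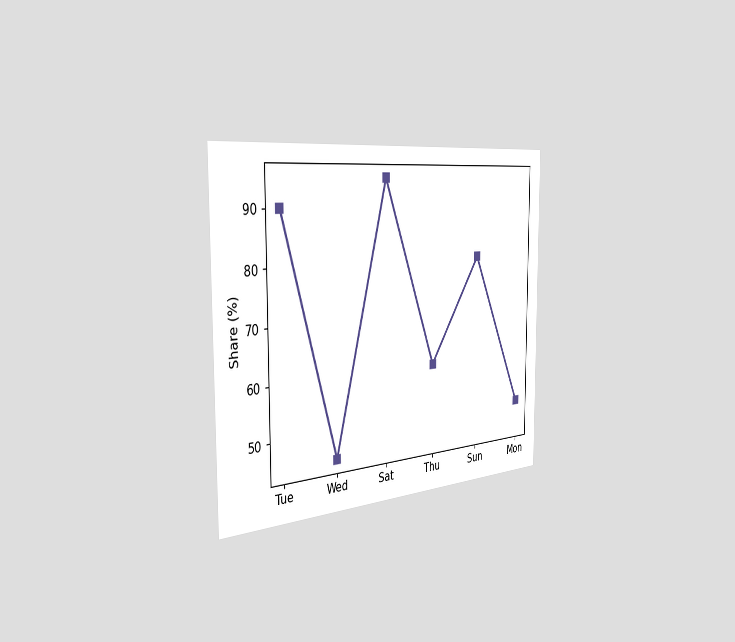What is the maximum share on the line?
95%

The chart is viewed slightly from the left. The highest point is at Sat, and reading across to the y-axis gives 95%.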